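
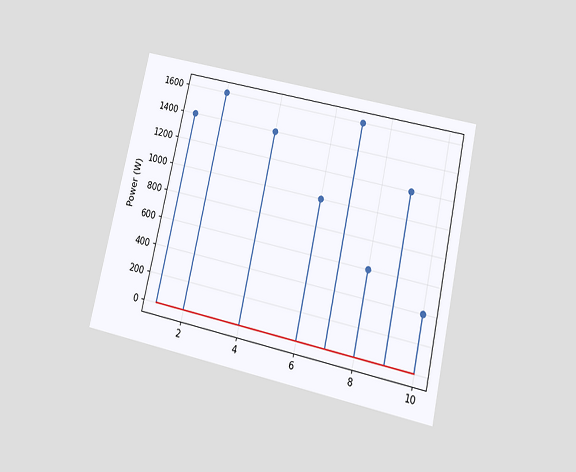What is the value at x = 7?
The chart is tilted about 13° clockwise and viewed at a slight angle. The stem at x=7 reaches 1600W.

1600W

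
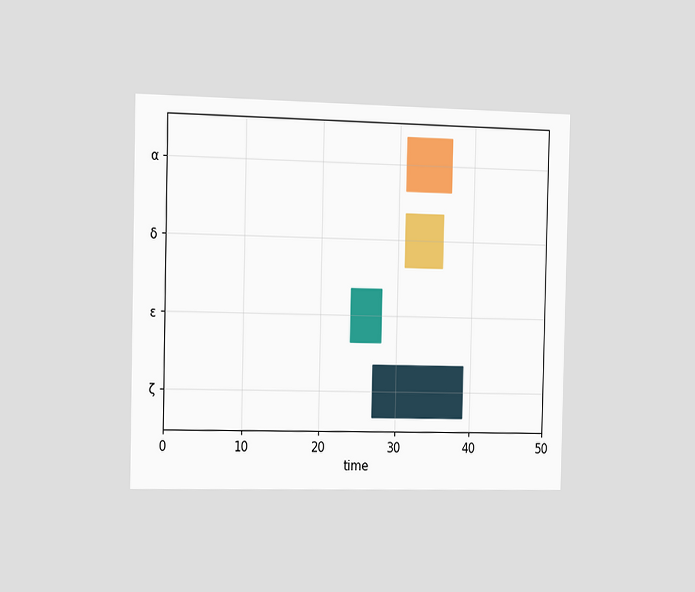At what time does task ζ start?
The chart is viewed slightly from the left. The ζ bar begins at t=27.

27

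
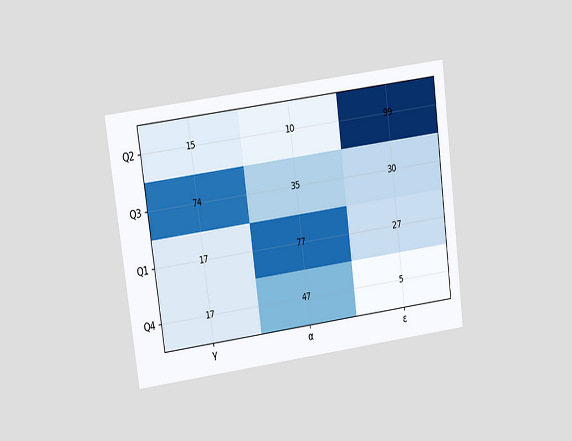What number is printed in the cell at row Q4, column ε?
5

The chart is tilted about 7° counter-clockwise and viewed at a slight angle. The (Q4, ε) cell reads 5.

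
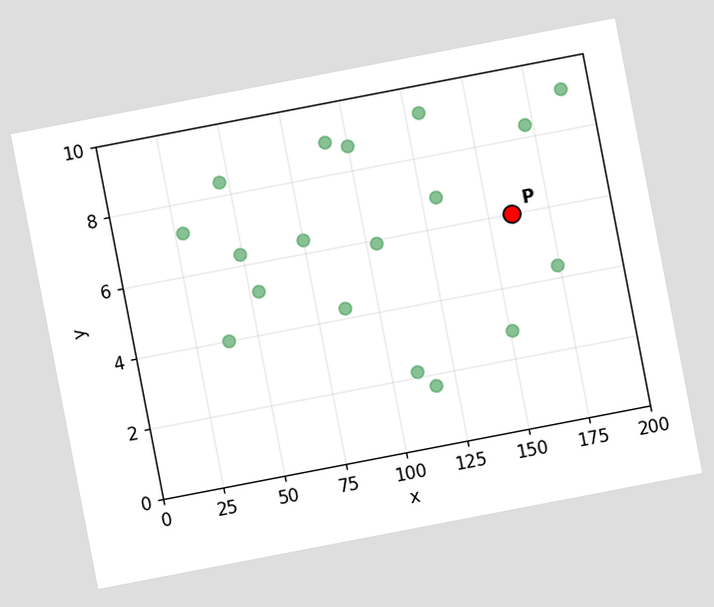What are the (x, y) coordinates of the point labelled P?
(160, 6)

The chart is tilted about 11° counter-clockwise. Following the gridlines from P to each axis, P sits at (160, 6).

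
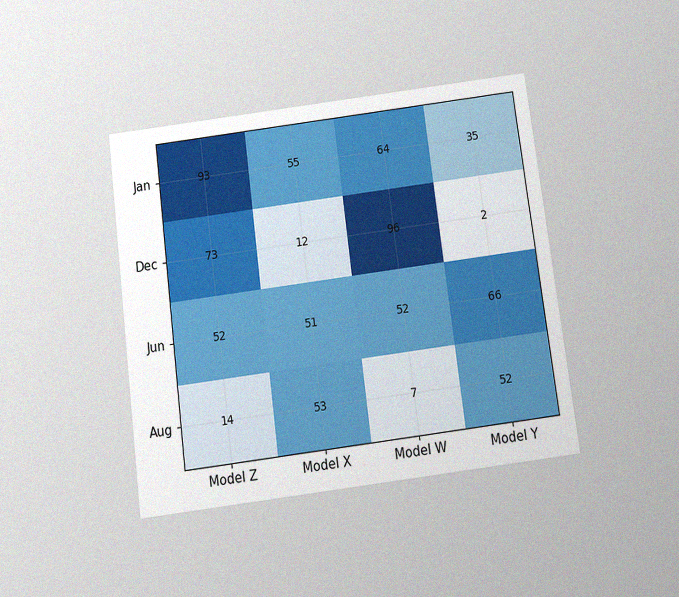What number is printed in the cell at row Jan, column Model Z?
The chart is tilted about 7° counter-clockwise and viewed slightly from below, with some photo noise. The (Jan, Model Z) cell reads 93.

93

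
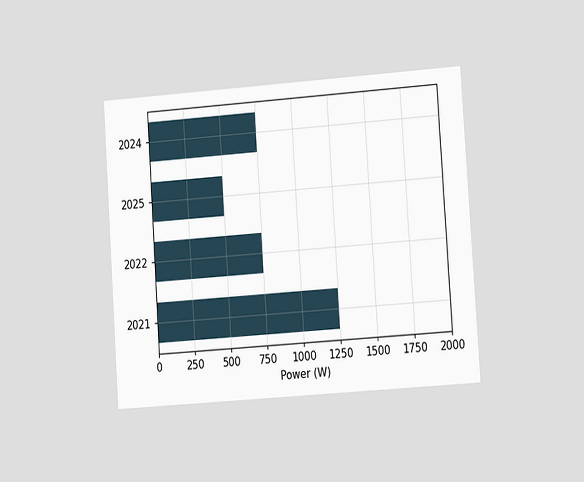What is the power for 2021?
1250W

The chart is tilted about 4° counter-clockwise and viewed at a slight angle. Reading along the chart's x-axis, the 2021 bar reaches 1250W.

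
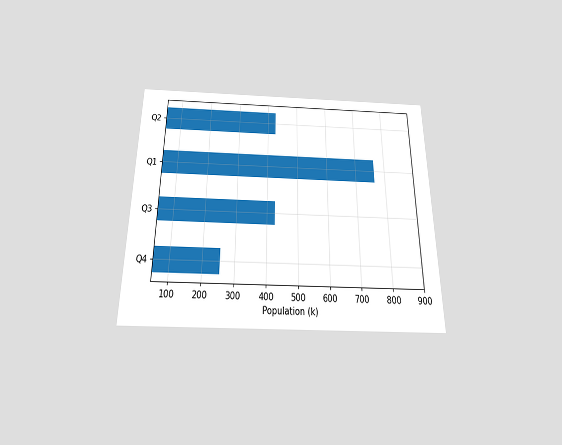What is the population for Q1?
The chart is viewed slightly from below. Reading along the chart's x-axis, the Q1 bar reaches 765k.

765k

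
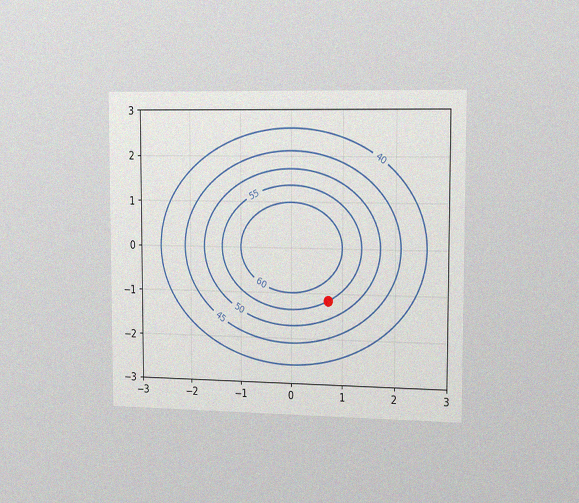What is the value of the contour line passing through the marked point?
The chart is viewed slightly from the right, with some photo noise. The marked point sits on the contour labelled 55.

55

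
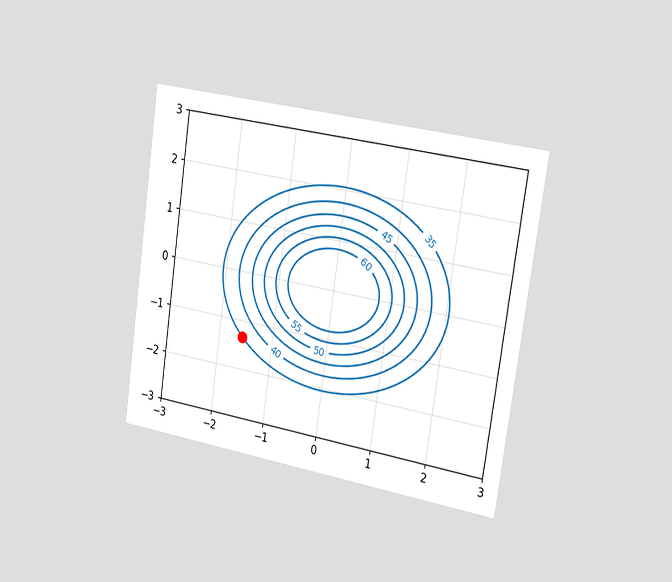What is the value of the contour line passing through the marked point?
The chart is tilted about 8° clockwise and viewed slightly from the right. The marked point sits on the contour labelled 35.

35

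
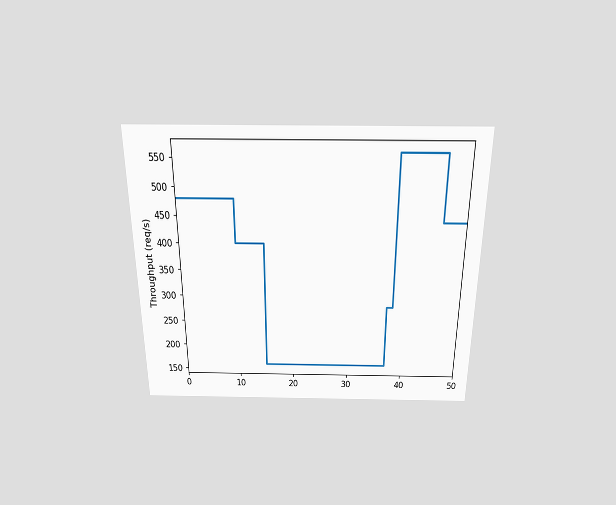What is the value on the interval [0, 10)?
The chart is viewed slightly from above. On [0, 10) the step sits at 480req/s.

480req/s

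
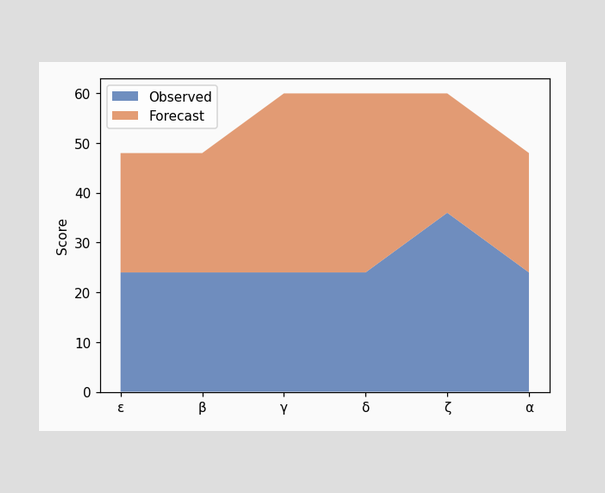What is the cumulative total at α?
48

The stacked total at α reaches 48.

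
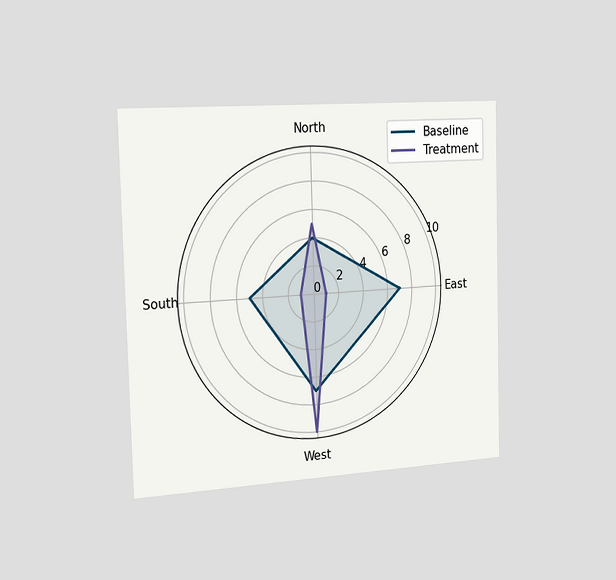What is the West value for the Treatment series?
10

The chart is viewed slightly from the left. On the West axis, Treatment reaches 10.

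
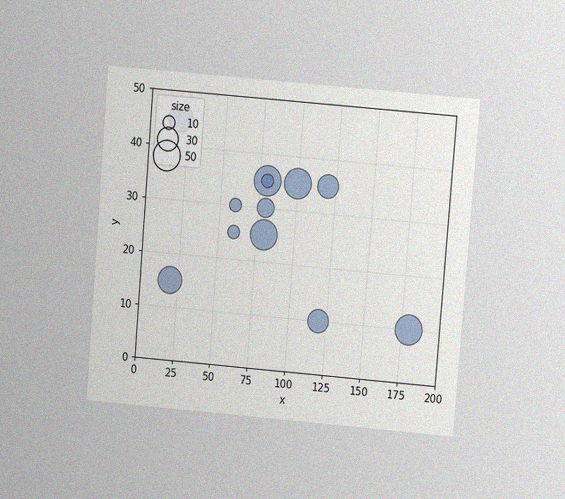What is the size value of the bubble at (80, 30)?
20

The chart is tilted about 5° clockwise and viewed at a slight angle, with some photo noise. Matching the bubble at (80, 30) against the size legend gives 20.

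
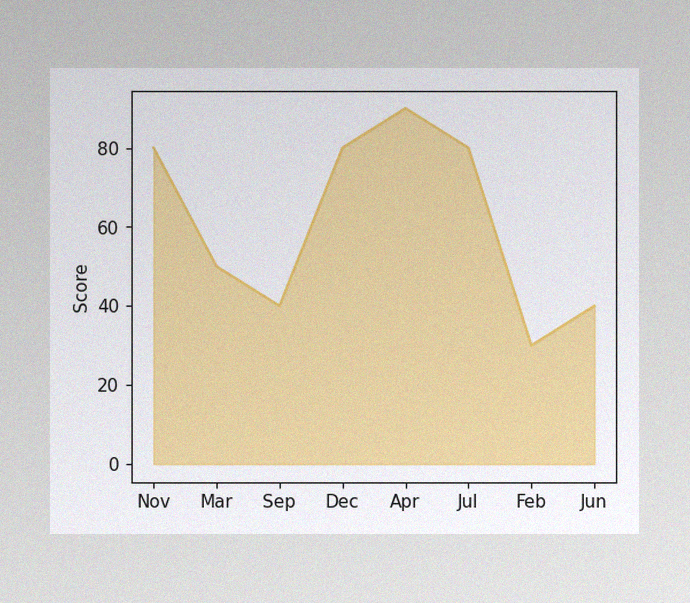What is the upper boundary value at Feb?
The image has some photo noise and uneven lighting. At Feb the upper boundary is at 30.

30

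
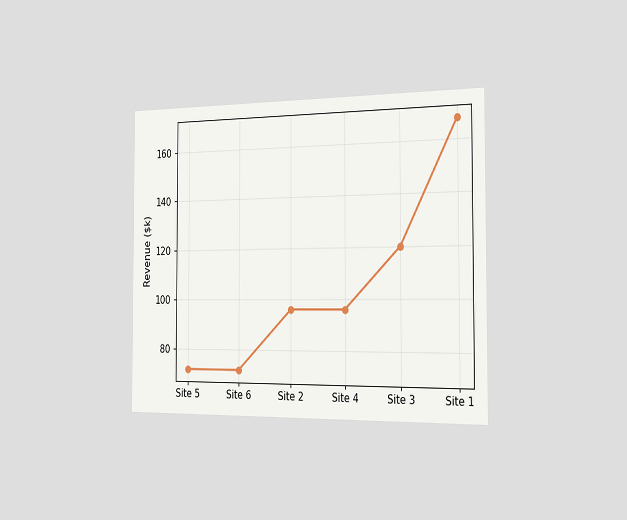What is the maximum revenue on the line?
The chart is viewed slightly from the right. The highest point is at Site 1, and reading across to the y-axis gives $168k.

$168k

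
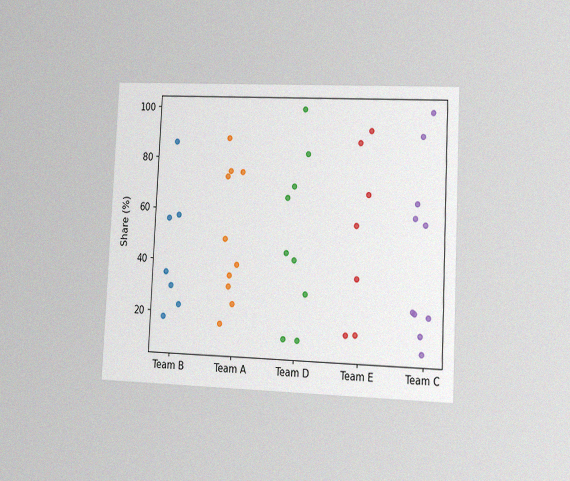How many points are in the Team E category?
The chart is tilted about 3° clockwise and viewed at a slight angle, with some photo noise. Counting the markers in the Team E column gives 7.

7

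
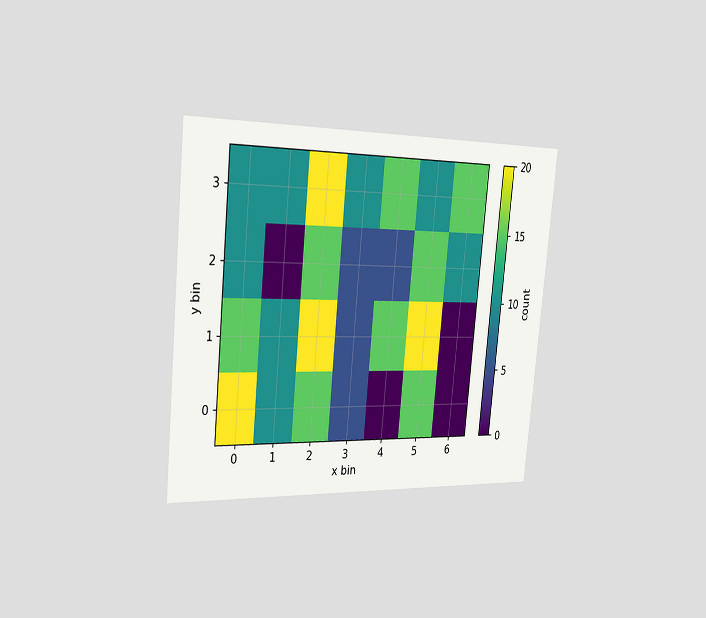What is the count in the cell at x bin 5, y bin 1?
The chart is tilted about 5° clockwise and viewed slightly from the left. Matching the cell (5, 1) against the colorbar gives 20.

20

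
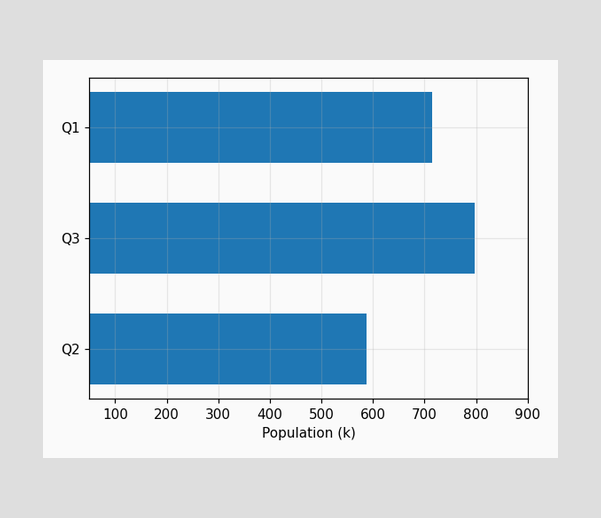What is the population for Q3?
Reading along the chart's x-axis, the Q3 bar reaches 798k.

798k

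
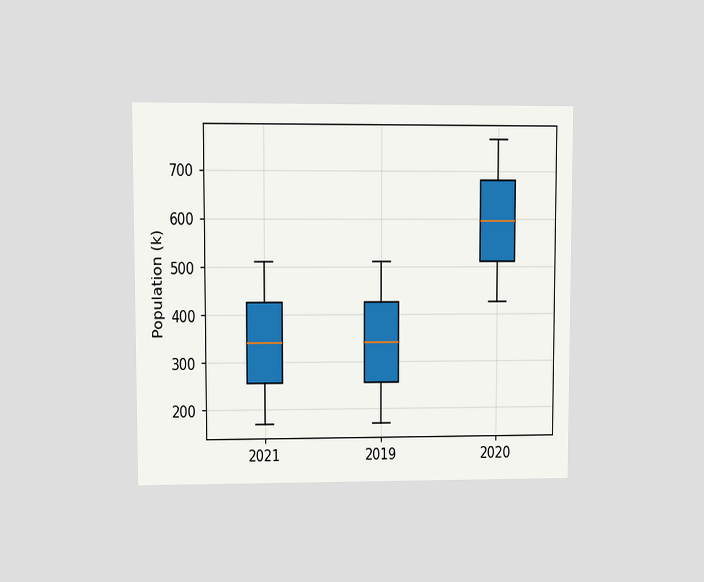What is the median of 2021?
340k

The chart is viewed at a slight angle. The median line in the 2021 box sits at 340k.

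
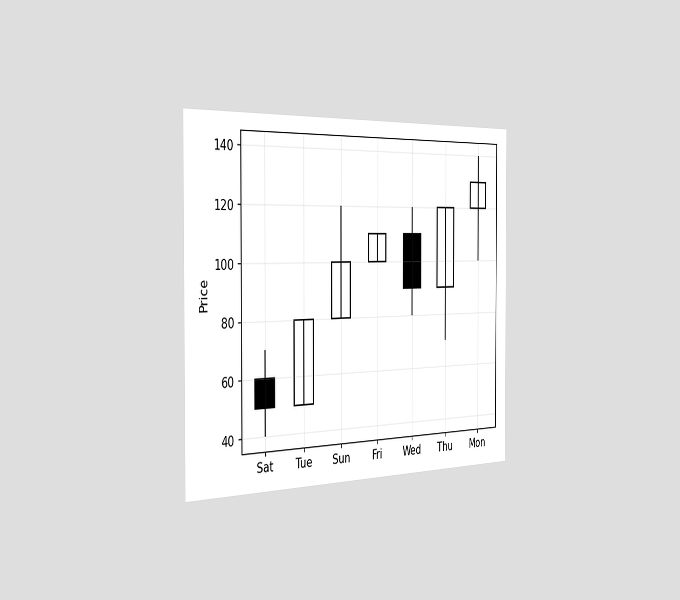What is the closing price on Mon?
The chart is viewed slightly from the left. The Mon candle closes at 130.

130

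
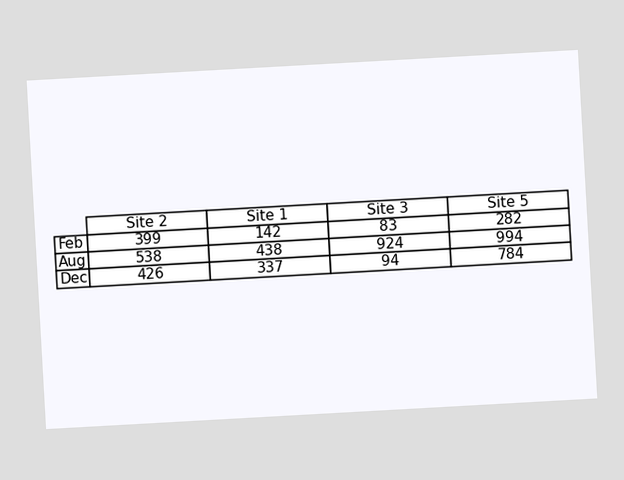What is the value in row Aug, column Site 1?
The chart is tilted about 3° counter-clockwise. The (Aug, Site 1) cell reads 438.

438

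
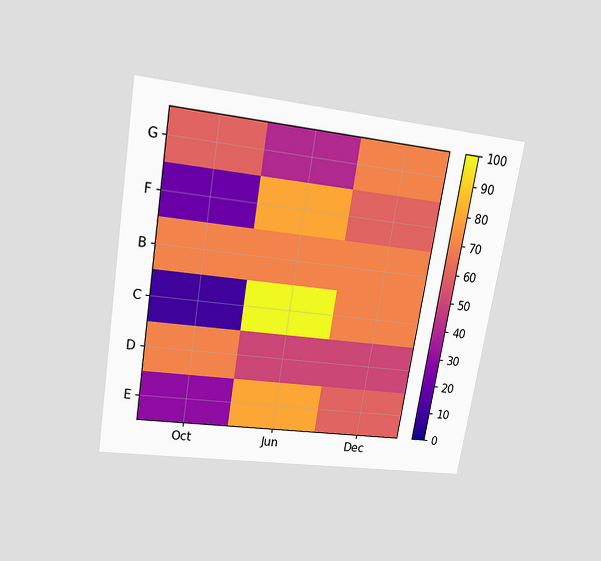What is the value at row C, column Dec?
The chart is tilted about 9° clockwise and viewed slightly from above. Matching cell (C, Dec) against the colorbar gives 70.

70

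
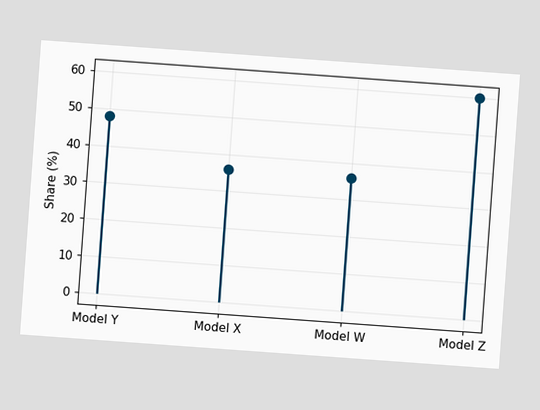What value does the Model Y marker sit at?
The chart is tilted about 4° clockwise. The Model Y marker sits at 48%.

48%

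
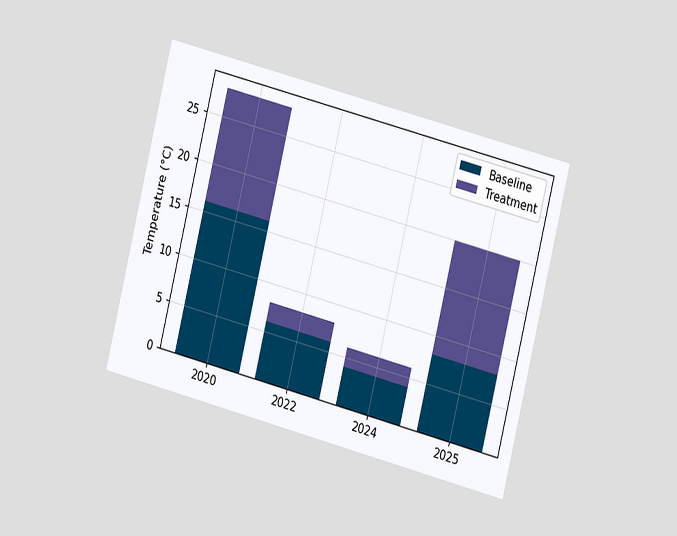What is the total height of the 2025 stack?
The chart is tilted about 14° clockwise and viewed slightly from the right. The 2025 stack's top reaches 20°C on the y-axis.

20°C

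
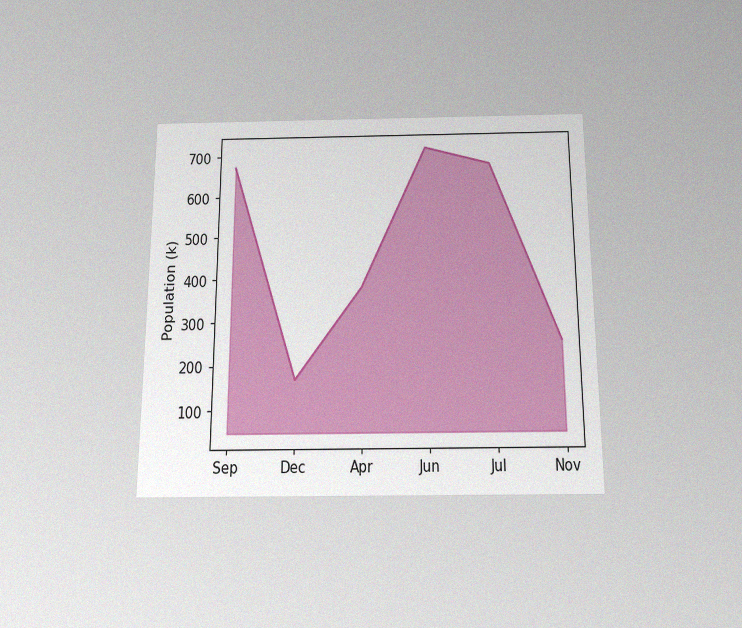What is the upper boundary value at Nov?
The chart is viewed slightly from below, with some photo noise. At Nov the upper boundary is at 252k.

252k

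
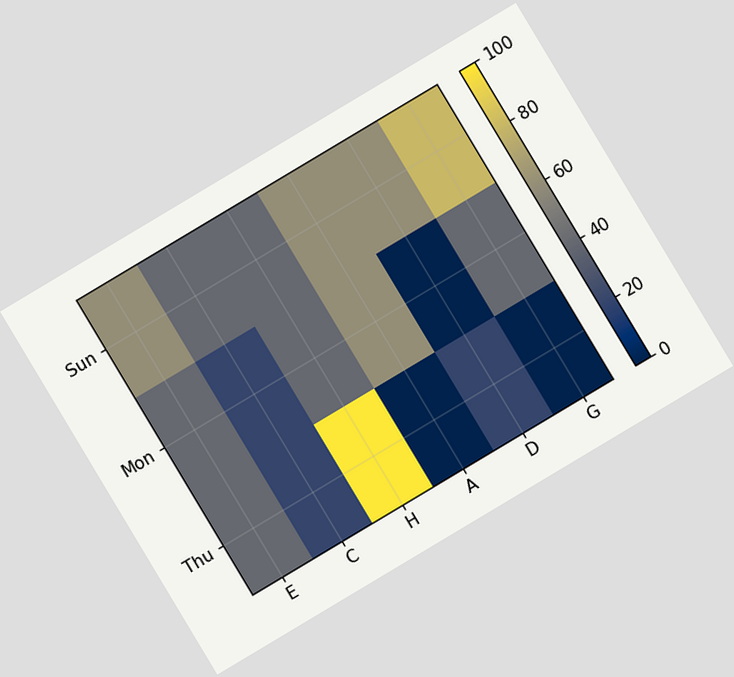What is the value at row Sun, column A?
60

The chart is tilted about 31° counter-clockwise. Matching cell (Sun, A) against the colorbar gives 60.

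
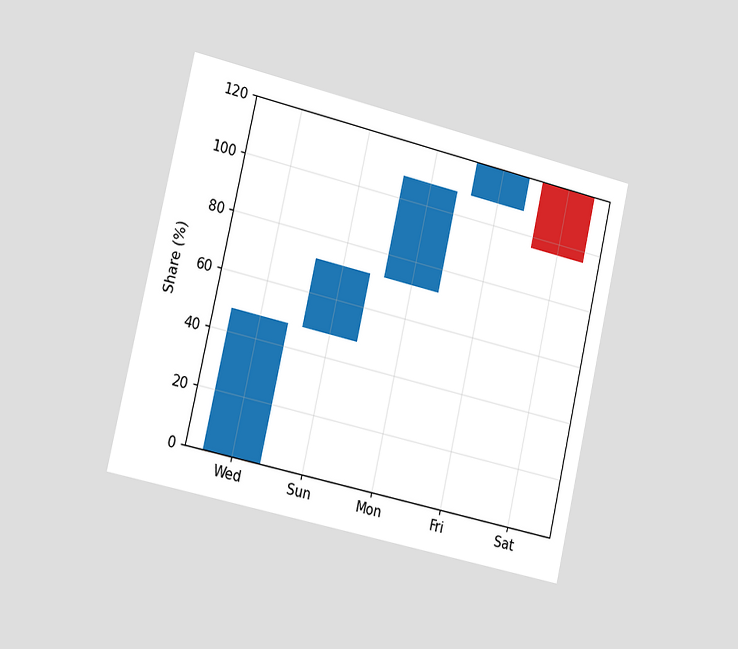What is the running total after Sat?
96%

The chart is tilted about 13° clockwise and viewed slightly from the left. After Sat the running total reaches 96%.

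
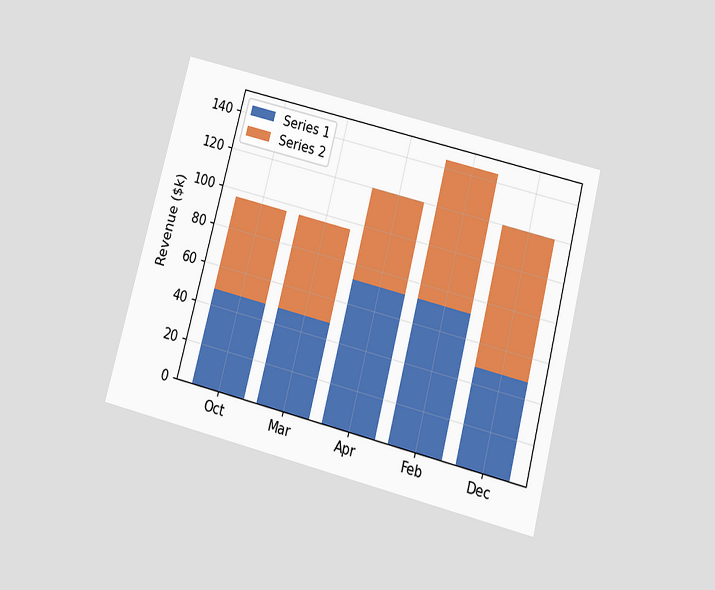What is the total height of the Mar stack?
The chart is tilted about 14° clockwise and viewed slightly from below. The Mar stack's top reaches $96k on the y-axis.

$96k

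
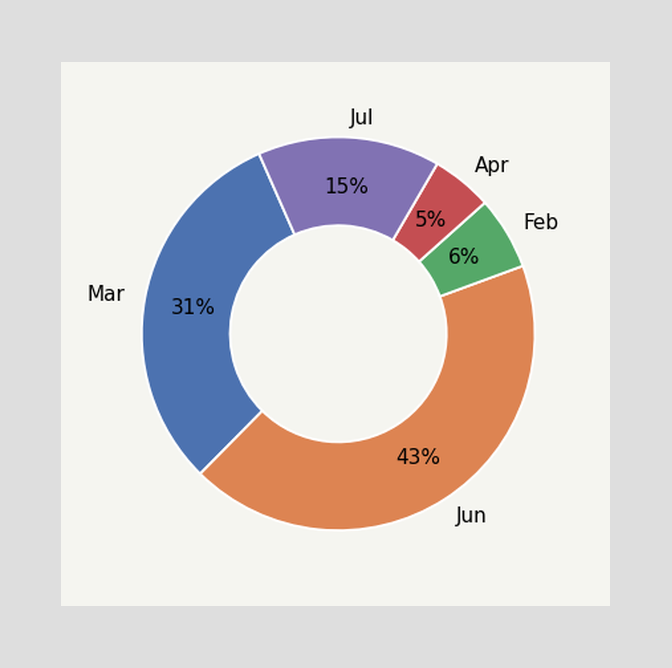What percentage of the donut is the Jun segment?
The Jun segment takes up 43% of the ring.

43%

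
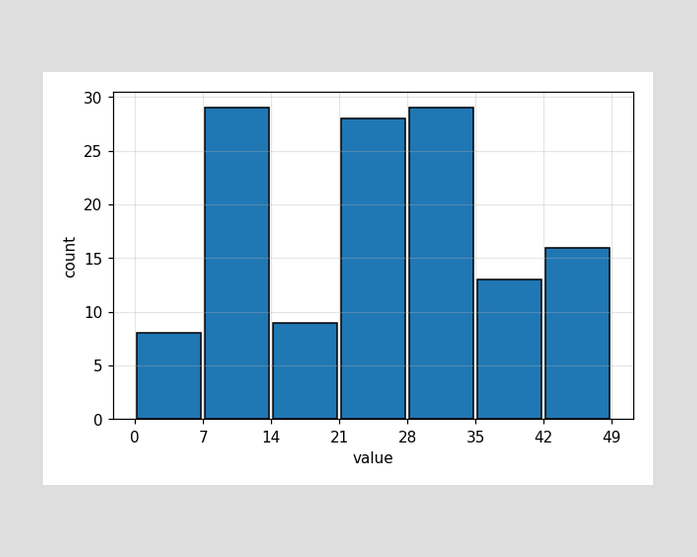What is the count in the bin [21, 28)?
28

The [21, 28) bin has height 28.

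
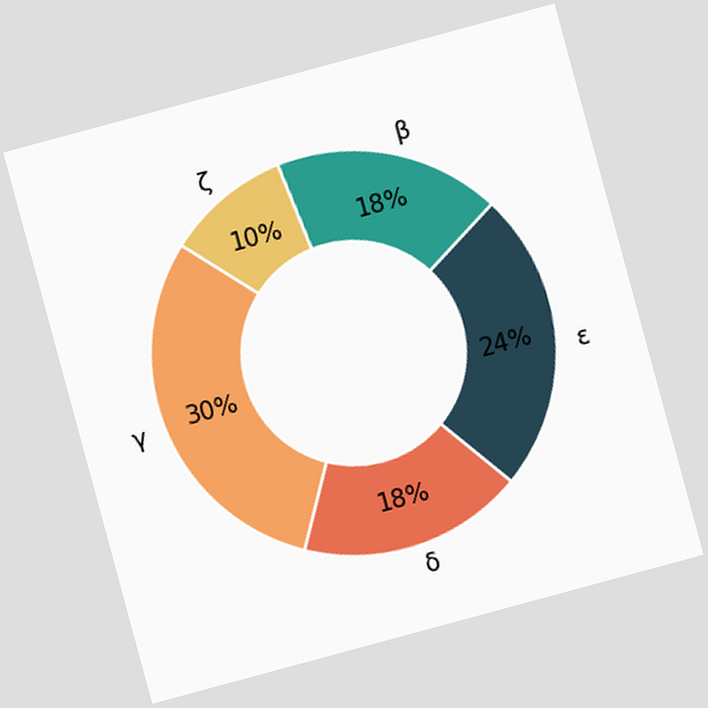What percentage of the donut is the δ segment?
The chart is tilted about 15° counter-clockwise. The δ segment takes up 18% of the ring.

18%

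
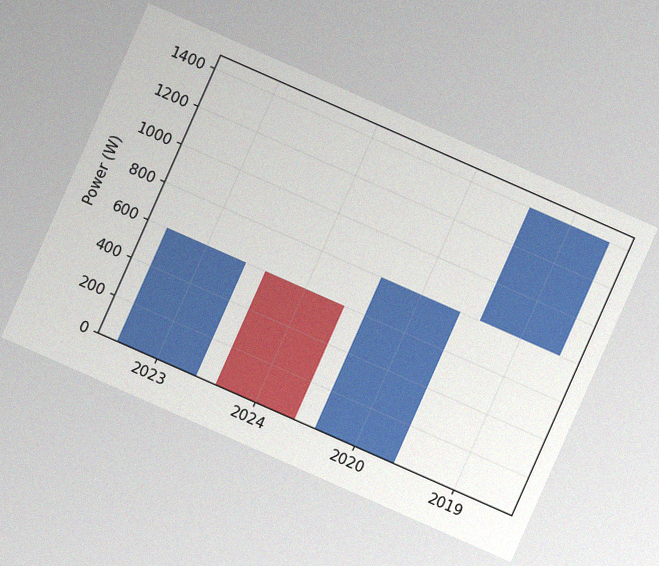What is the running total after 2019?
The chart is tilted about 24° clockwise, with some photo noise. After 2019 the running total reaches 1400W.

1400W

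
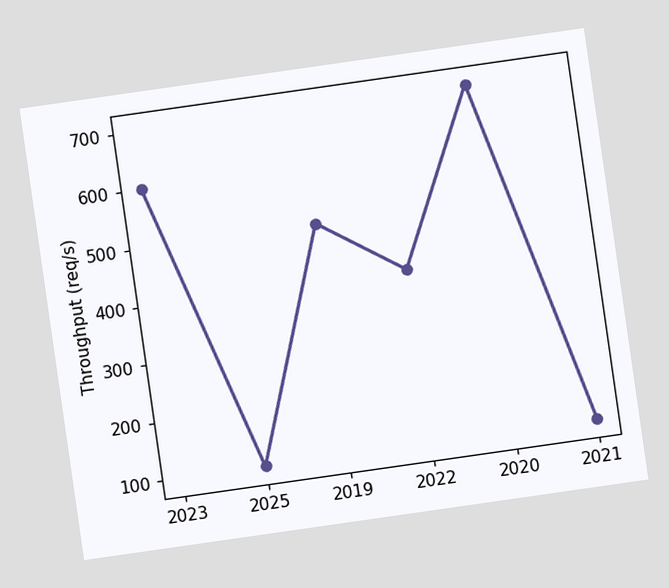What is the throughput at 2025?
100req/s

The chart is tilted about 8° counter-clockwise. At 2025, the line is at 100req/s.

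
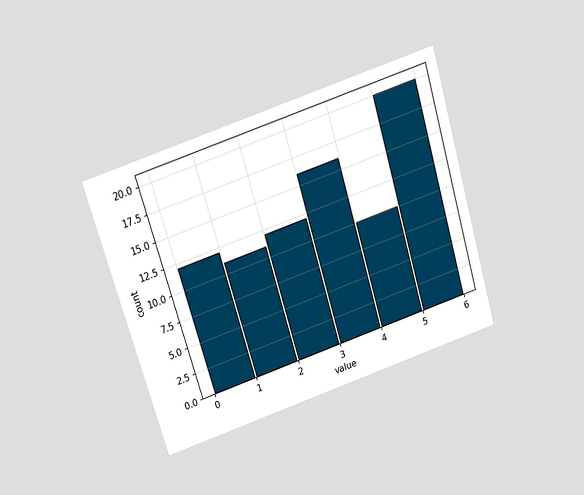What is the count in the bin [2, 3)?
The chart is tilted about 17° counter-clockwise and viewed slightly from above. The [2, 3) bin has height 12.

12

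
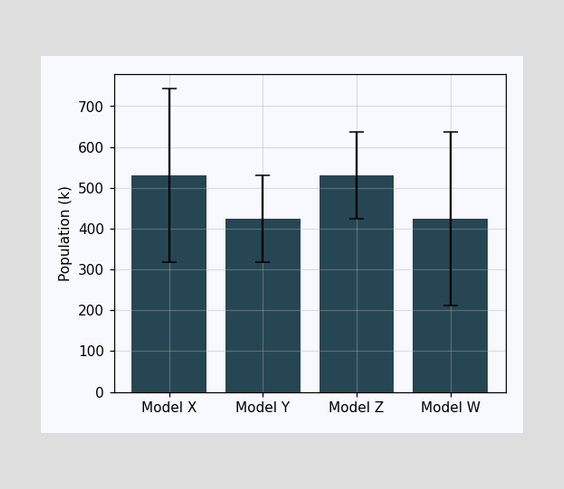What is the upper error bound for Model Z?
636k

The Model Z bar's upper whisker reaches 636k.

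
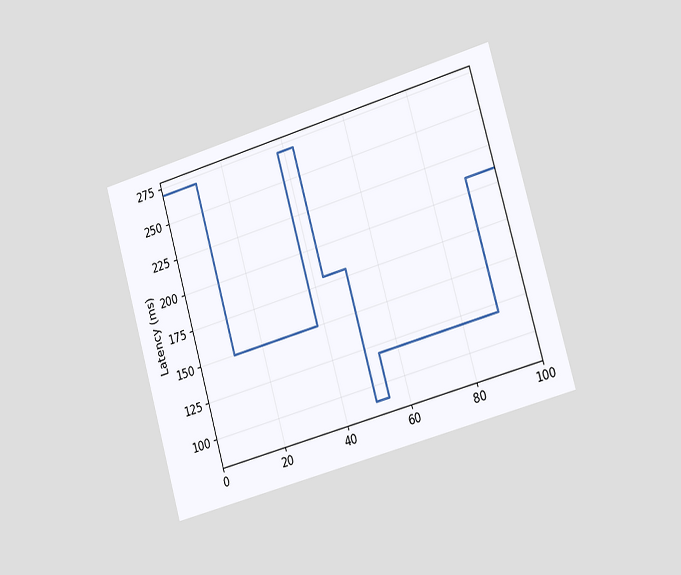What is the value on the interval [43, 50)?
180ms

The chart is tilted about 16° counter-clockwise and viewed slightly from the right. On [43, 50) the step sits at 180ms.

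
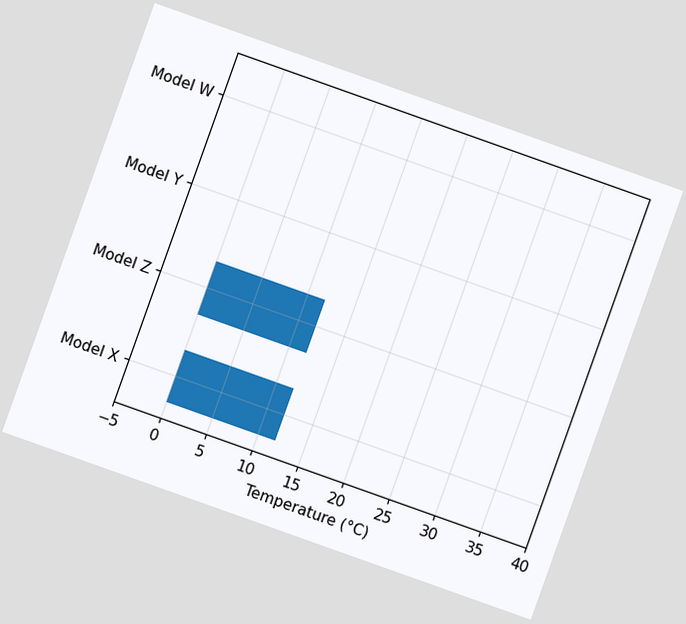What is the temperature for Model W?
The chart is tilted about 20° clockwise. Reading along the chart's x-axis, the Model W bar reaches 0°C.

0°C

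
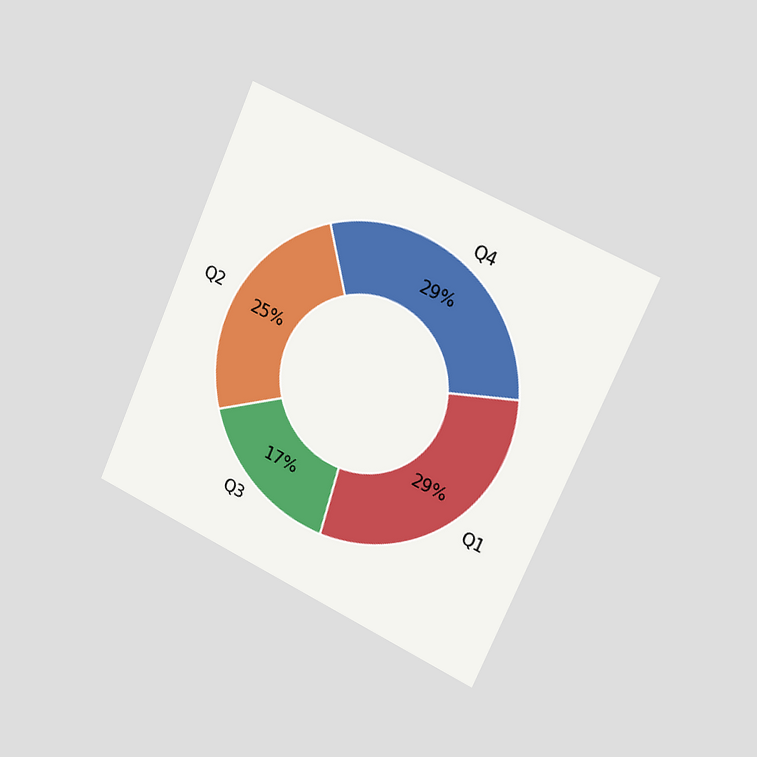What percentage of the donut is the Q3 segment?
17%

The chart is tilted about 24° clockwise and viewed slightly from the right. The Q3 segment takes up 17% of the ring.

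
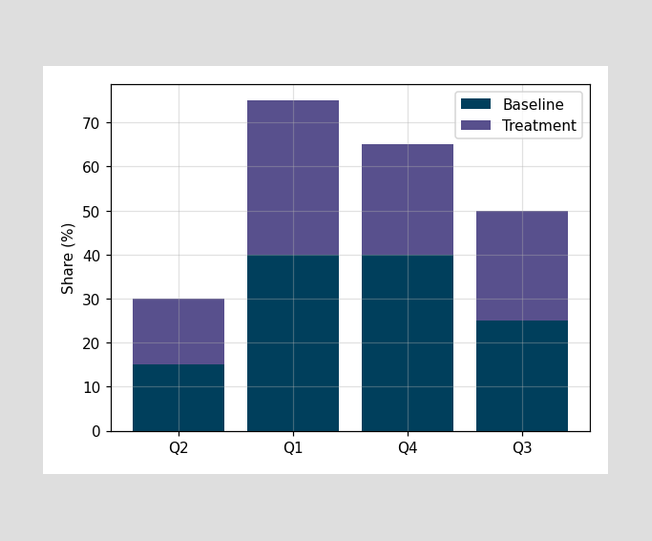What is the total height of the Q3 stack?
The Q3 stack's top reaches 50% on the y-axis.

50%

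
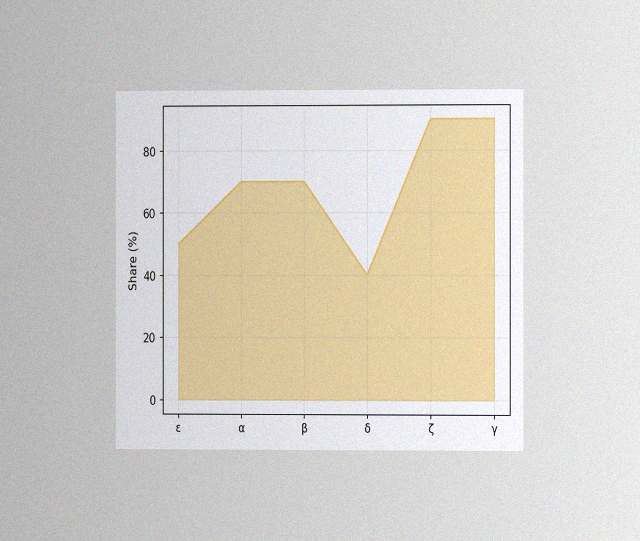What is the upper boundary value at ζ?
The chart is viewed at a slight angle, with some photo noise. At ζ the upper boundary is at 90%.

90%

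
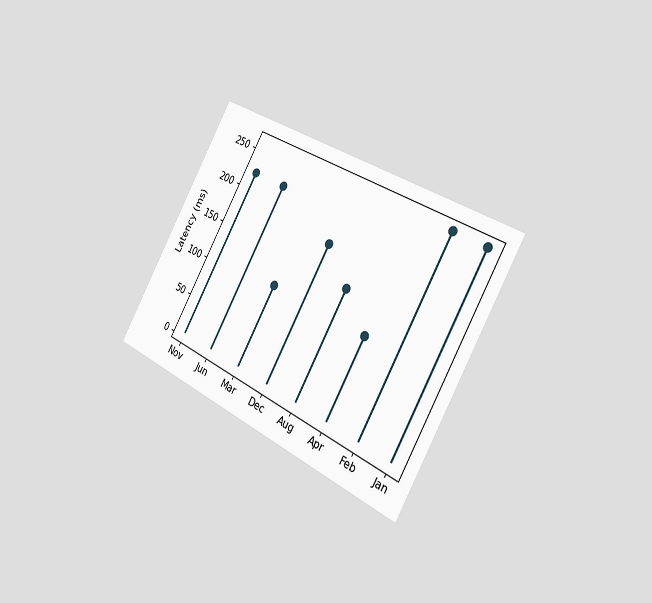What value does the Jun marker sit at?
The chart is tilted about 29° clockwise and viewed slightly from the right. The Jun marker sits at 222ms.

222ms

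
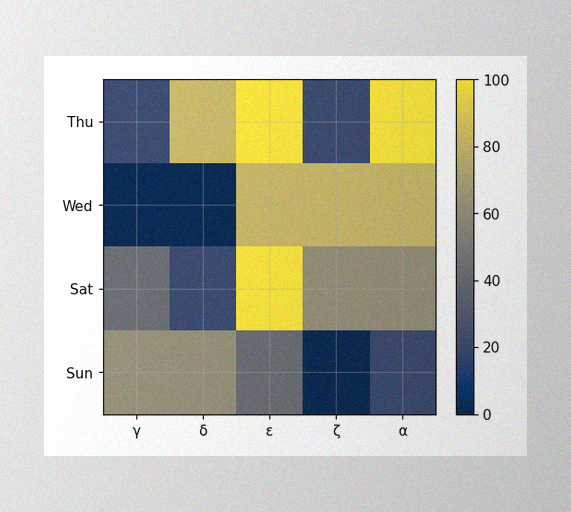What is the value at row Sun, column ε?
40

The image has some photo noise and uneven lighting. Matching cell (Sun, ε) against the colorbar gives 40.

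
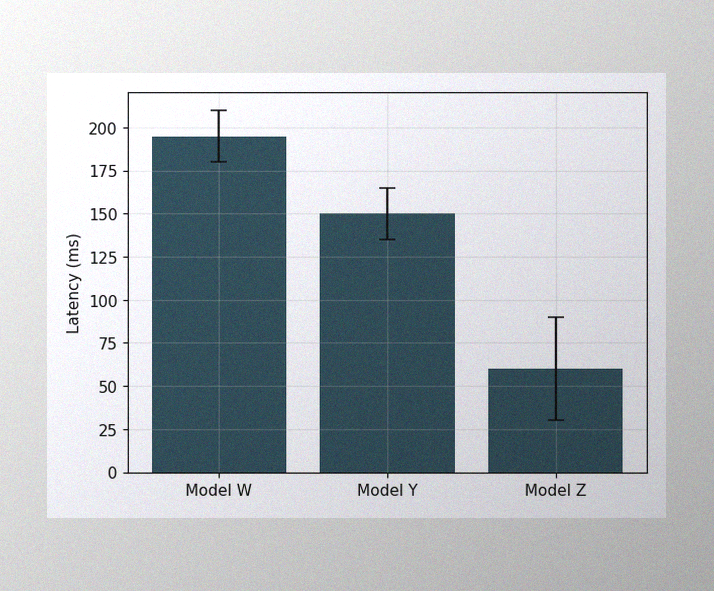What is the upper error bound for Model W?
The image has some photo noise and uneven lighting. The Model W bar's upper whisker reaches 210ms.

210ms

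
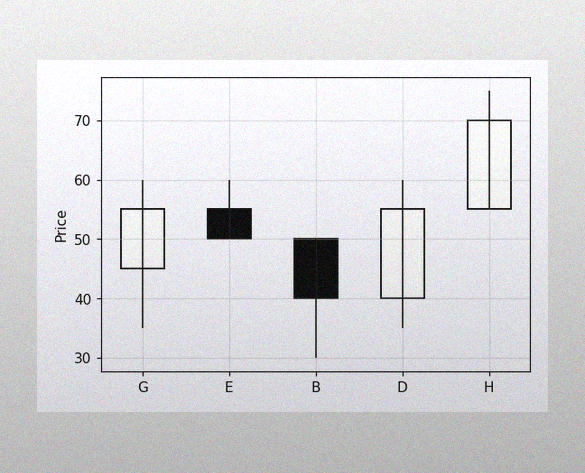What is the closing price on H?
The image has some photo noise and uneven lighting. The H candle closes at 70.

70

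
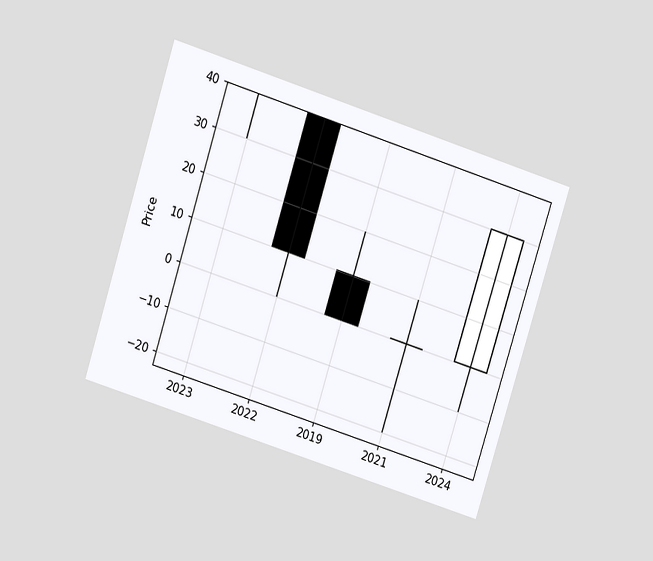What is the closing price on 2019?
The chart is tilted about 18° clockwise and viewed slightly from above. The 2019 candle closes at 0.

0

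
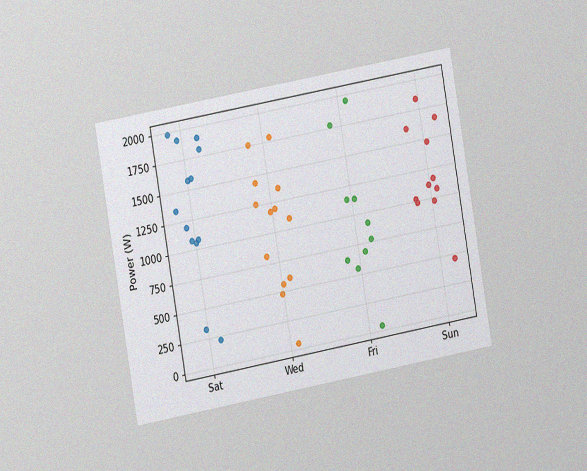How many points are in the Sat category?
The chart is tilted about 10° counter-clockwise and viewed at a slight angle, with some photo noise. Counting the markers in the Sat column gives 13.

13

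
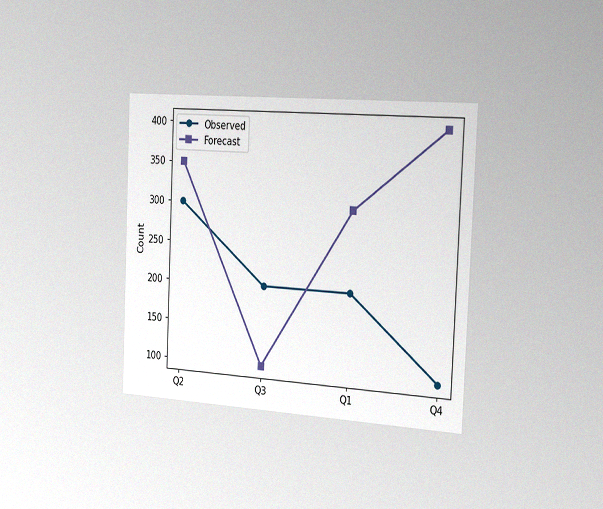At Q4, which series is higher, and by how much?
The chart is tilted about 2° clockwise and viewed slightly from the right, with some photo noise. At Q4, Forecast sits above the other line by 300.

Forecast, by 300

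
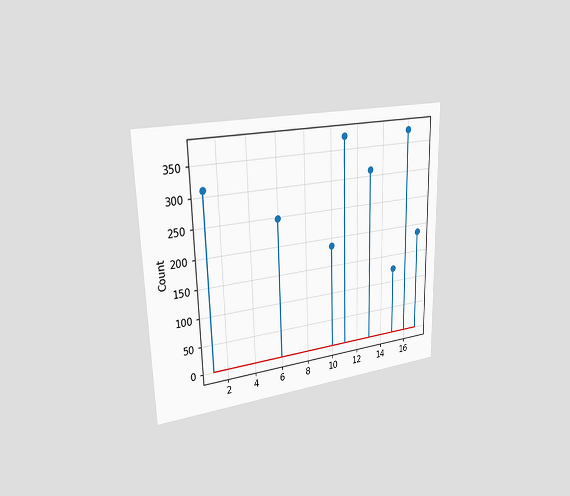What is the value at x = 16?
The chart is viewed slightly from the left. The stem at x=16 reaches 372.

372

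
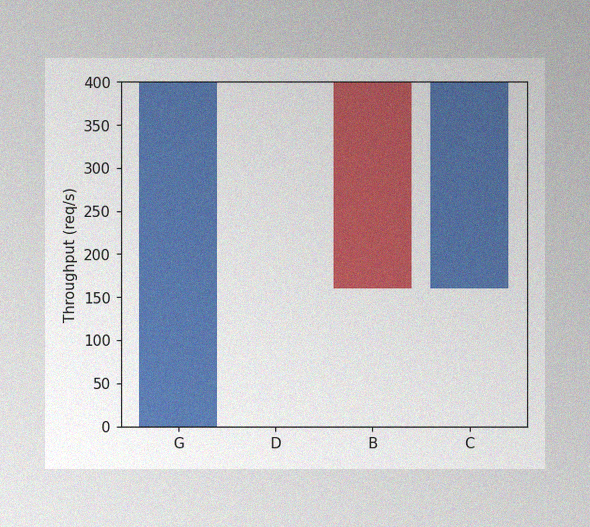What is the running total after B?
The image has some photo noise and uneven lighting. After B the running total reaches 160req/s.

160req/s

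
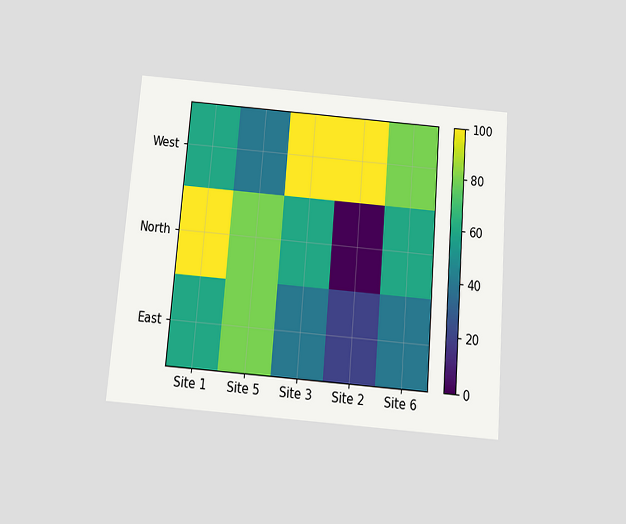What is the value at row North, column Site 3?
The chart is tilted about 5° clockwise and viewed slightly from below. Matching cell (North, Site 3) against the colorbar gives 60.

60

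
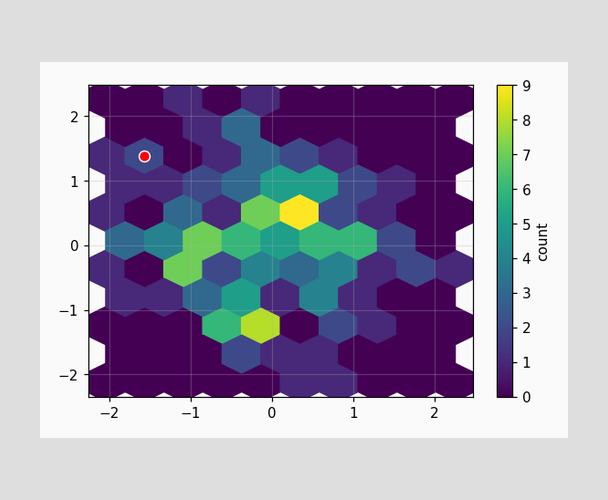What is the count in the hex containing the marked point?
2

The marked hex reads 2 on the colorbar.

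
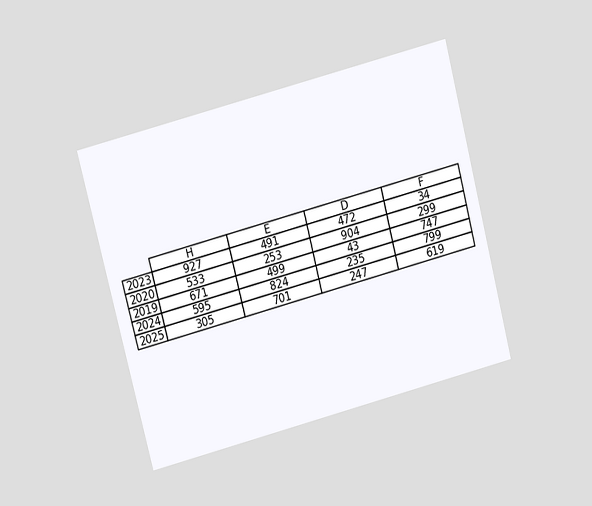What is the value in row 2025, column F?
619

The chart is tilted about 14° counter-clockwise and viewed slightly from above. The (2025, F) cell reads 619.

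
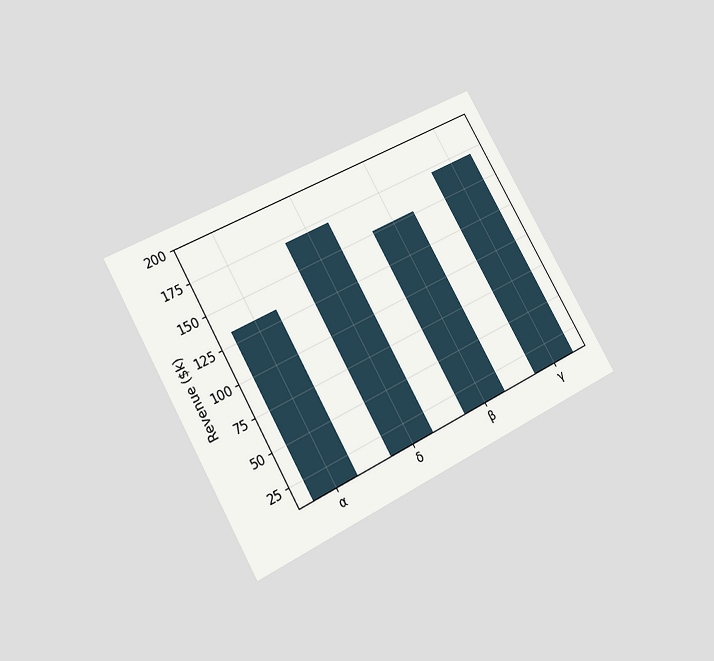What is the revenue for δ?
$171k

The chart is tilted about 30° counter-clockwise and viewed at a slight angle. Reading along the chart's y-axis, the δ bar reaches $171k.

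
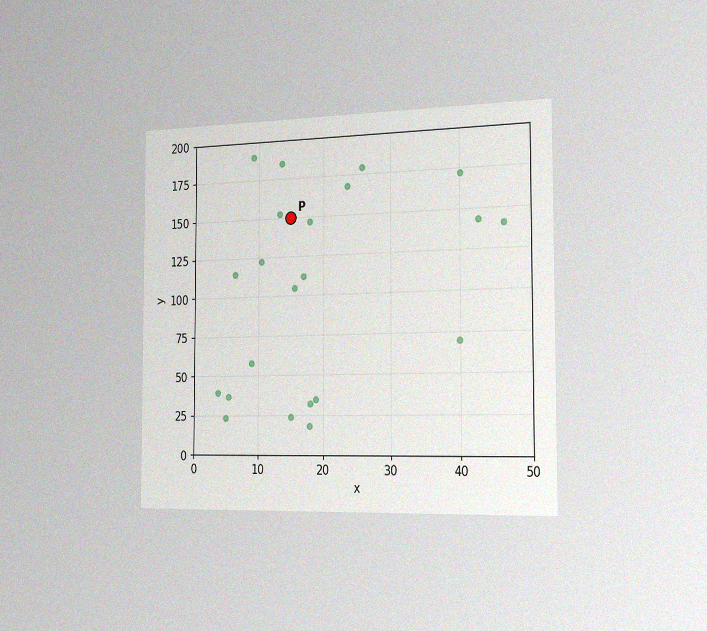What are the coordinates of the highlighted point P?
The chart is viewed slightly from the right, with some photo noise. Following the gridlines from P to each axis, P sits at (15, 150).

(15, 150)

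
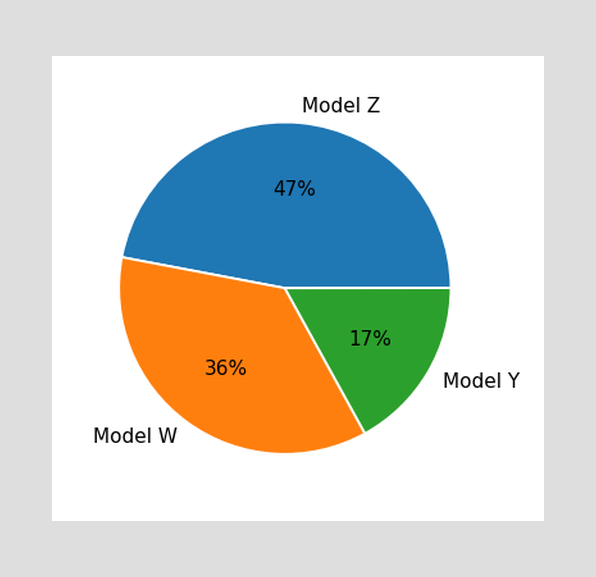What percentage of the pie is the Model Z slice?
47%

The Model Z slice takes up 47% of the pie.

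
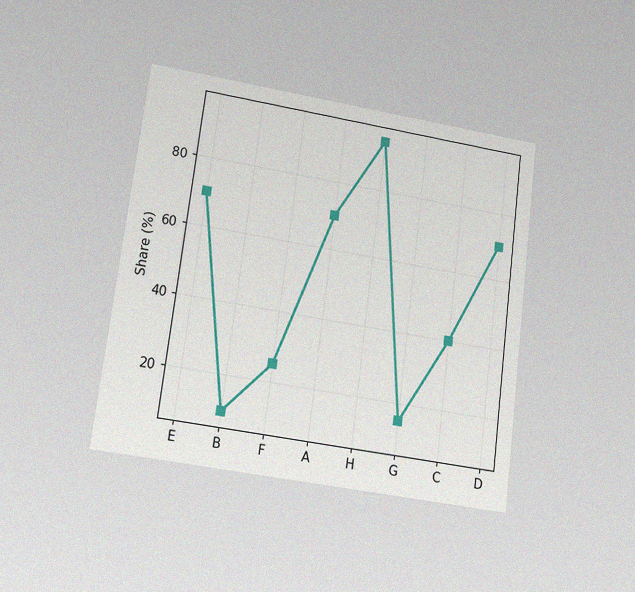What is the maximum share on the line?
95%

The chart is tilted about 7° clockwise and viewed at a slight angle, with some photo noise. The highest point is at H, and reading across to the y-axis gives 95%.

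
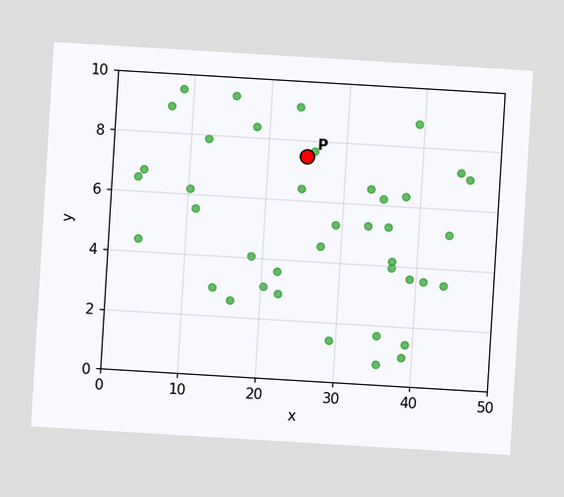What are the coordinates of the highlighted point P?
(25, 7.5)

The chart is tilted about 3° clockwise. Following the gridlines from P to each axis, P sits at (25, 7.5).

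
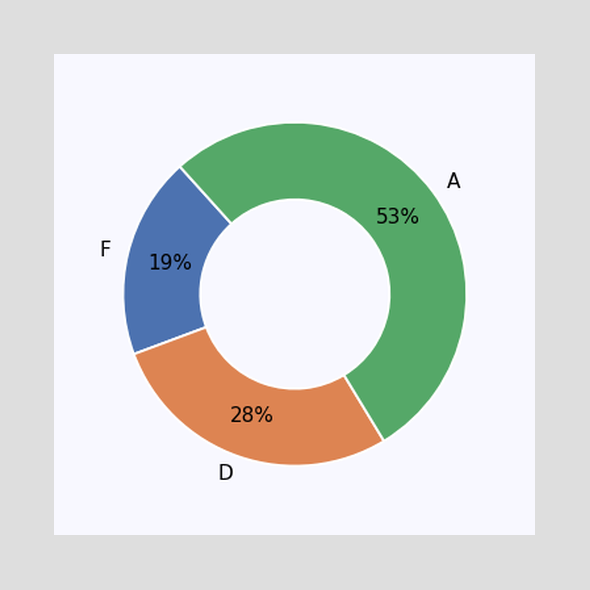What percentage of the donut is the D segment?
28%

The D segment takes up 28% of the ring.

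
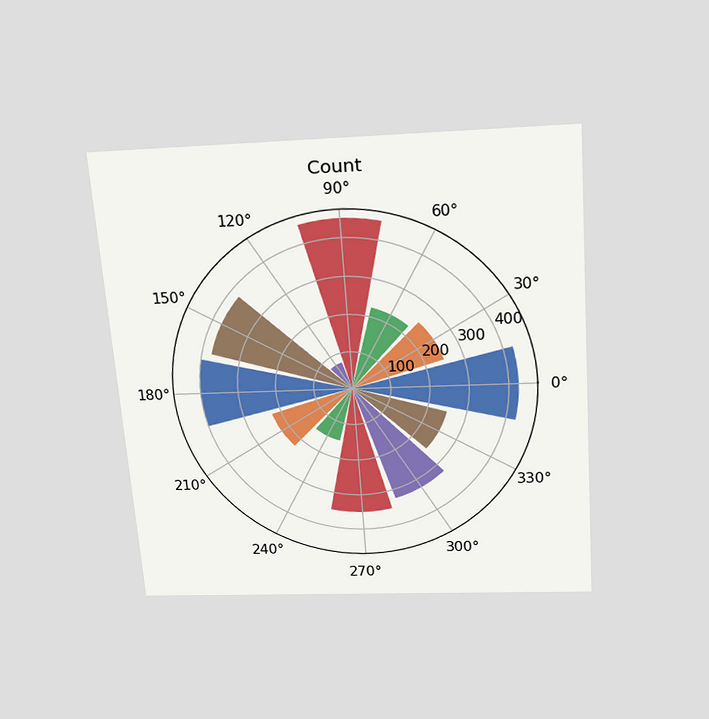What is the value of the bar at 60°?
225

The chart is tilted about 4° counter-clockwise and viewed slightly from above. The bar at 60° reaches 225 on the radial axis.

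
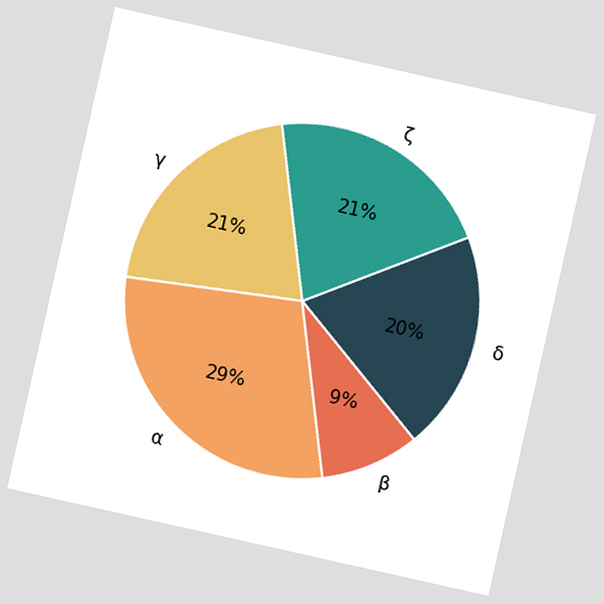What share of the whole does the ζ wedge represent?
The chart is tilted about 13° clockwise. The ζ slice takes up 21% of the pie.

21%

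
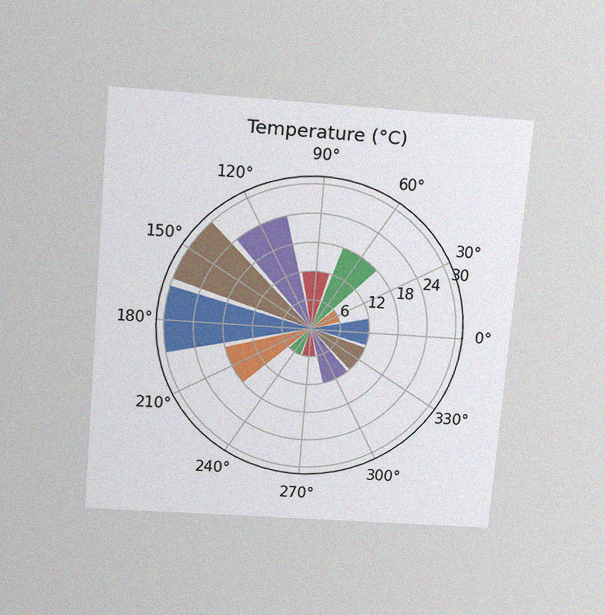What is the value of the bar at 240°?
The chart is tilted about 5° clockwise and viewed slightly from above, with some photo noise. The bar at 240° reaches 6°C on the radial axis.

6°C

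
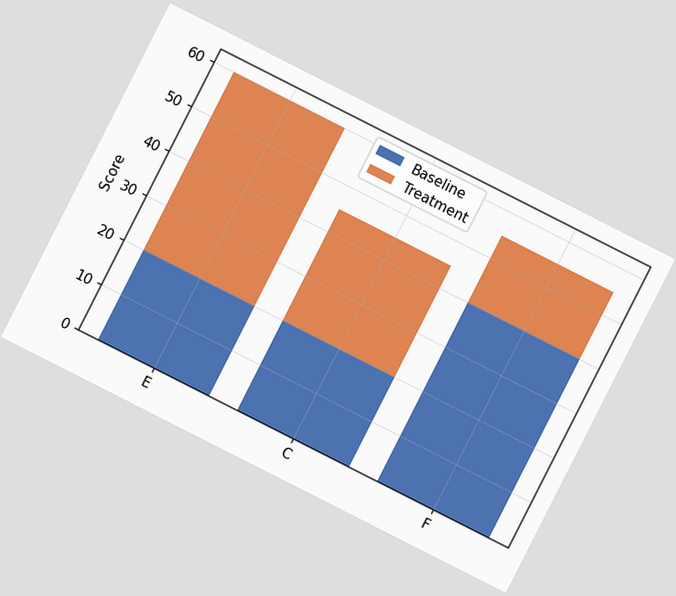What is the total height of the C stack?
45

The chart is tilted about 27° clockwise. The C stack's top reaches 45 on the y-axis.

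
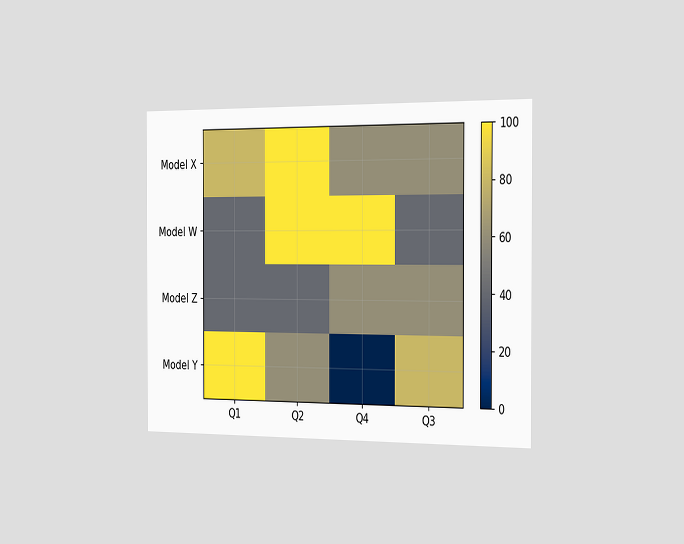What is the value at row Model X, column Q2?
The chart is viewed slightly from the right. Matching cell (Model X, Q2) against the colorbar gives 100.

100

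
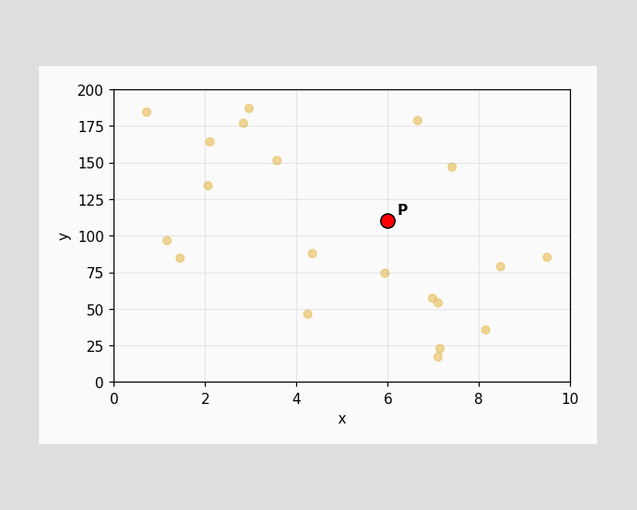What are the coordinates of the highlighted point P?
(6, 110)

Following the gridlines from P to each axis, P sits at (6, 110).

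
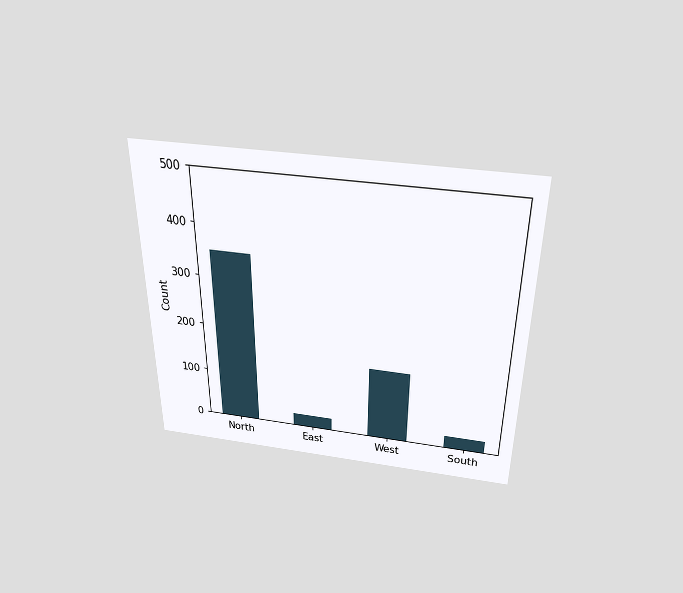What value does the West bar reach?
150

The chart is viewed slightly from above. Reading along the chart's y-axis, the West bar reaches 150.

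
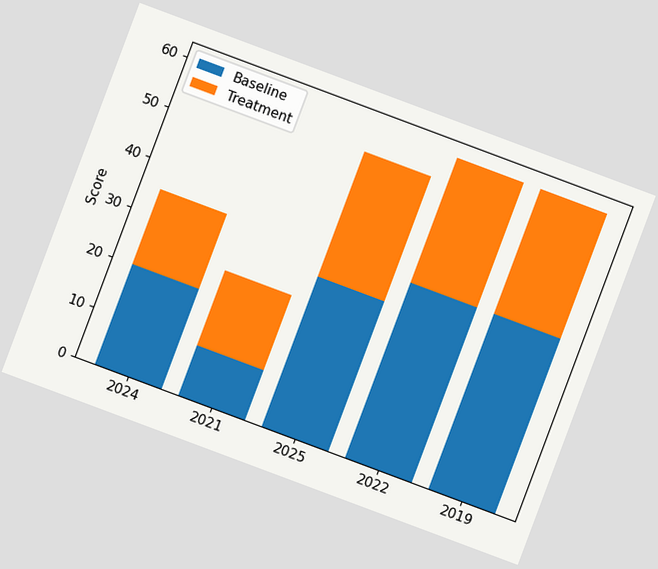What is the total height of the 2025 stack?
The chart is tilted about 21° clockwise. The 2025 stack's top reaches 55 on the y-axis.

55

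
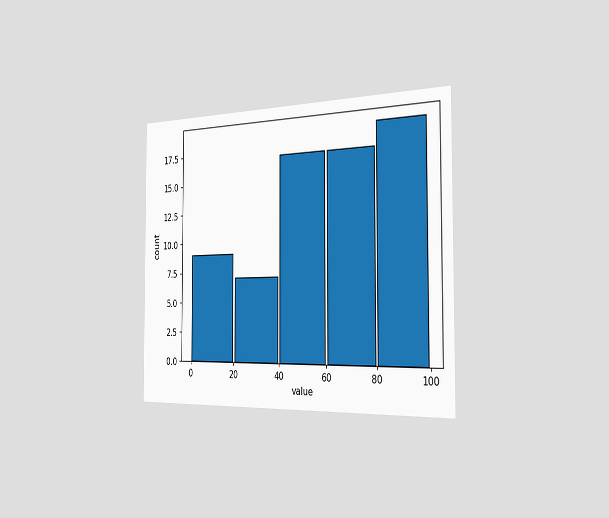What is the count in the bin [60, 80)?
The chart is viewed slightly from the right. The [60, 80) bin has height 17.

17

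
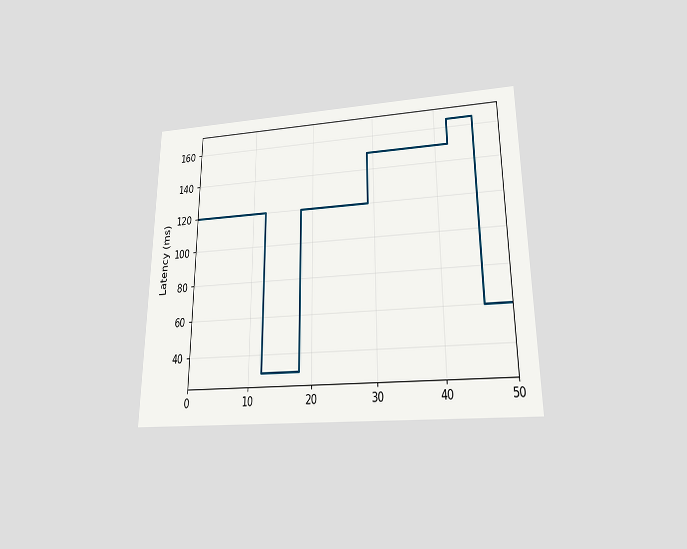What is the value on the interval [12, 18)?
30ms

The chart is viewed slightly from below. On [12, 18) the step sits at 30ms.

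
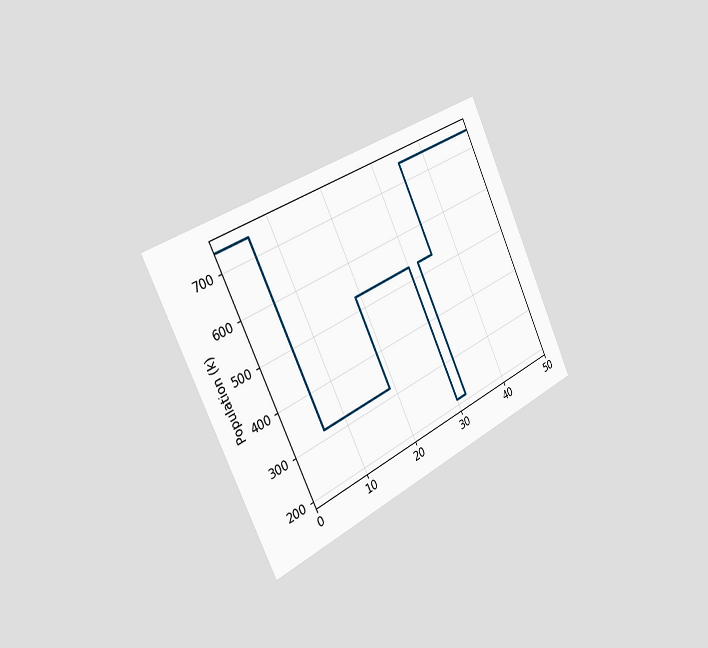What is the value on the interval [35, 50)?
742k

The chart is tilted about 26° counter-clockwise and viewed slightly from the left. On [35, 50) the step sits at 742k.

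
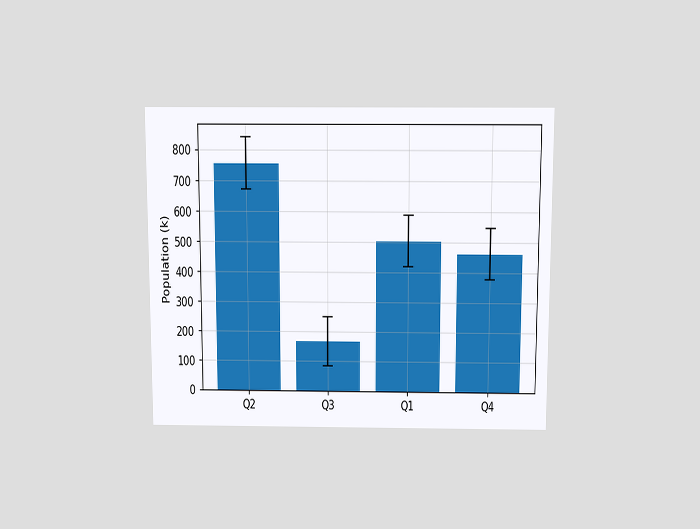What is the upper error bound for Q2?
840k

The chart is viewed slightly from above. The Q2 bar's upper whisker reaches 840k.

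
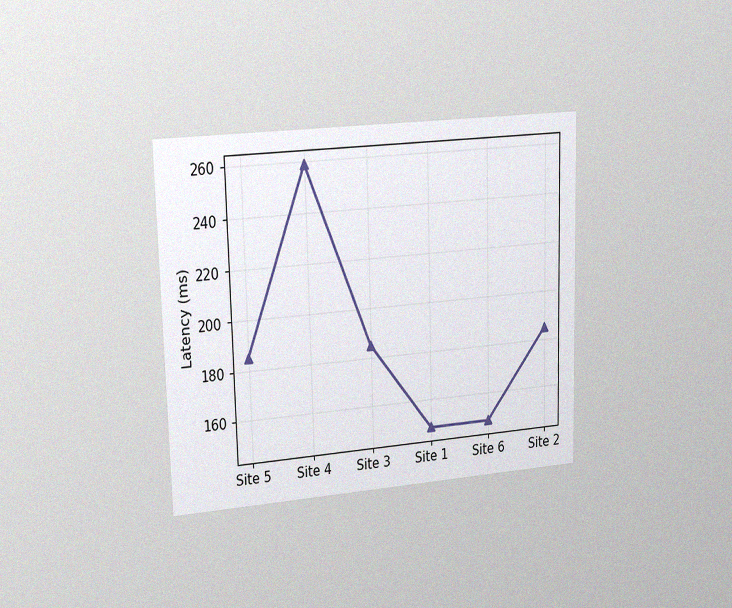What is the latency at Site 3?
185ms

The chart is viewed slightly from the left, with some photo noise. At Site 3, the line is at 185ms.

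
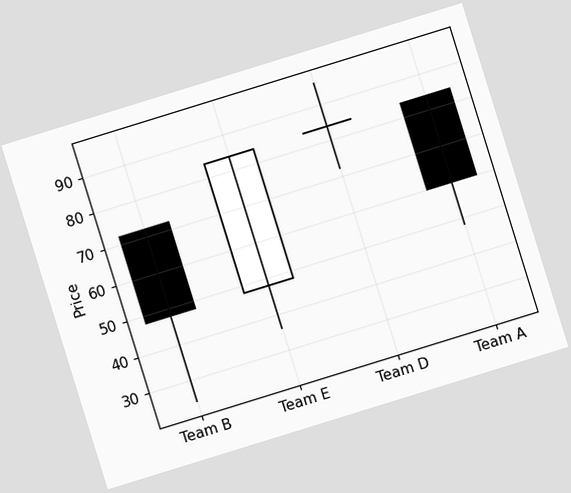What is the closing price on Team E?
The chart is tilted about 17° counter-clockwise. The Team E candle closes at 84.

84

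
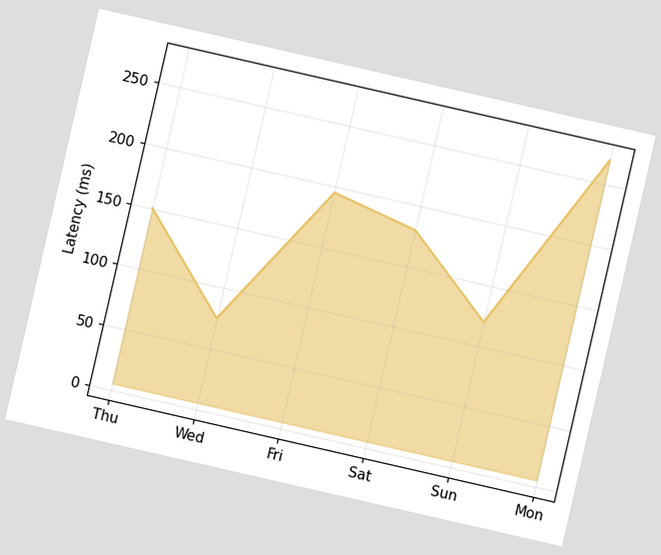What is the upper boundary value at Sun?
120ms

The chart is tilted about 13° clockwise. At Sun the upper boundary is at 120ms.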